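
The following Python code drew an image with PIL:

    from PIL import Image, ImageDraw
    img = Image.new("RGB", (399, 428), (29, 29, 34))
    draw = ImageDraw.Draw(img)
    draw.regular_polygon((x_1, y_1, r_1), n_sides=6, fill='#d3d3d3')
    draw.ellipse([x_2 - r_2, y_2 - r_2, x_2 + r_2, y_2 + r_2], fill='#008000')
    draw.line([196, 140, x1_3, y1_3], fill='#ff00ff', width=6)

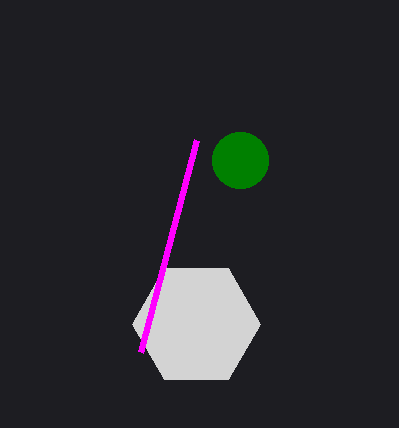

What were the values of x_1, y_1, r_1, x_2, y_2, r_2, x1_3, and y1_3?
x_1 = 196, y_1 = 324, r_1 = 64, x_2 = 240, y_2 = 160, r_2 = 28, x1_3 = 140, y1_3 = 352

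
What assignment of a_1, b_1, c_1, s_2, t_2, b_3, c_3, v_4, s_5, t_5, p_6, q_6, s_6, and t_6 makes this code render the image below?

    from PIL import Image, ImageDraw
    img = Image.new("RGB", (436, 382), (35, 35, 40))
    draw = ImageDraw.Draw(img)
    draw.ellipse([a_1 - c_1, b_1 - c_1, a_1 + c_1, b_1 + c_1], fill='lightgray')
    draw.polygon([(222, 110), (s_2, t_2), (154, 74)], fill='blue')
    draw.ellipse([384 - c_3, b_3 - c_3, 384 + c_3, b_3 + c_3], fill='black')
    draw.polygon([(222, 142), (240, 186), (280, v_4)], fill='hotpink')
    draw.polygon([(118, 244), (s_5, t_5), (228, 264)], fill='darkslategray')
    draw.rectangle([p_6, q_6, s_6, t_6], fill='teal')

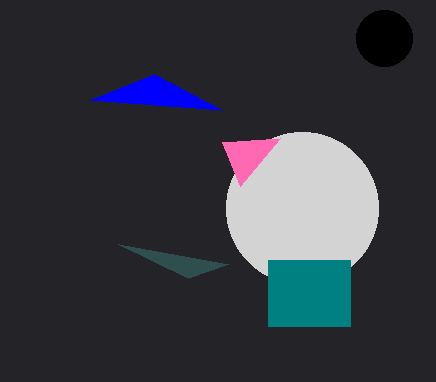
a_1 = 302, b_1 = 208, c_1 = 76, s_2 = 90, t_2 = 100, b_3 = 38, c_3 = 28, v_4 = 138, s_5 = 188, t_5 = 278, p_6 = 268, q_6 = 260, s_6 = 350, t_6 = 326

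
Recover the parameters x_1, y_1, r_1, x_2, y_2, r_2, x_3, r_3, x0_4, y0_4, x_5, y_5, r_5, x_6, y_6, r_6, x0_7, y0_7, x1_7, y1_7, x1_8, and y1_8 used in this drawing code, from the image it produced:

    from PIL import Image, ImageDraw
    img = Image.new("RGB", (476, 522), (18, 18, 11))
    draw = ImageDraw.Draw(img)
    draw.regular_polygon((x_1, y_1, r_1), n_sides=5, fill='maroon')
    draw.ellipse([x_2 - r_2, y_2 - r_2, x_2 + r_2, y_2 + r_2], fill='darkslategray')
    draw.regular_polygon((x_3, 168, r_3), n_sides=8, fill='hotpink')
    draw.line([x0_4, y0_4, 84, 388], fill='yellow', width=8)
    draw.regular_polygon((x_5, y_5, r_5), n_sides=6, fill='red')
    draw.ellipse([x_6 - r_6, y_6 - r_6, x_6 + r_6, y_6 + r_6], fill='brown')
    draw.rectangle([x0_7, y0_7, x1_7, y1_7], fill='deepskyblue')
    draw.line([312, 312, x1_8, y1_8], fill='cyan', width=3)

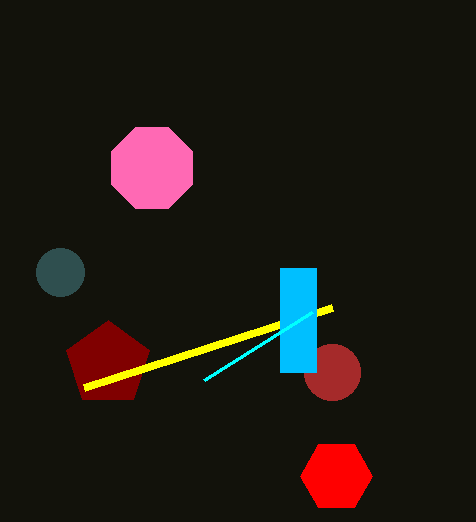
x_1 = 108; y_1 = 364; r_1 = 44; x_2 = 60; y_2 = 272; r_2 = 24; x_3 = 152; r_3 = 44; x0_4 = 332; y0_4 = 308; x_5 = 336; y_5 = 476; r_5 = 36; x_6 = 332; y_6 = 372; r_6 = 28; x0_7 = 280; y0_7 = 268; x1_7 = 316; y1_7 = 372; x1_8 = 204; y1_8 = 380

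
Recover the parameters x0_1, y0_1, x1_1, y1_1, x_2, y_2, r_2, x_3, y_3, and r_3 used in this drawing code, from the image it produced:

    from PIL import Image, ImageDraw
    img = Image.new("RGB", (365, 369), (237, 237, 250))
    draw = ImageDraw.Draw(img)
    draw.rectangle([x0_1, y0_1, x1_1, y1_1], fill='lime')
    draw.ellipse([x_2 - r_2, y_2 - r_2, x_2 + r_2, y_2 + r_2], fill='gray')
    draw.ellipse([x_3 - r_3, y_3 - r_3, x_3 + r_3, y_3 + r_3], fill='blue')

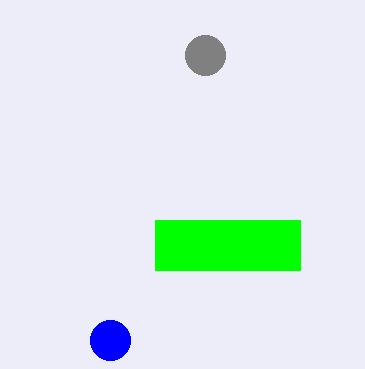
x0_1 = 155, y0_1 = 220, x1_1 = 300, y1_1 = 270, x_2 = 205, y_2 = 55, r_2 = 20, x_3 = 110, y_3 = 340, r_3 = 20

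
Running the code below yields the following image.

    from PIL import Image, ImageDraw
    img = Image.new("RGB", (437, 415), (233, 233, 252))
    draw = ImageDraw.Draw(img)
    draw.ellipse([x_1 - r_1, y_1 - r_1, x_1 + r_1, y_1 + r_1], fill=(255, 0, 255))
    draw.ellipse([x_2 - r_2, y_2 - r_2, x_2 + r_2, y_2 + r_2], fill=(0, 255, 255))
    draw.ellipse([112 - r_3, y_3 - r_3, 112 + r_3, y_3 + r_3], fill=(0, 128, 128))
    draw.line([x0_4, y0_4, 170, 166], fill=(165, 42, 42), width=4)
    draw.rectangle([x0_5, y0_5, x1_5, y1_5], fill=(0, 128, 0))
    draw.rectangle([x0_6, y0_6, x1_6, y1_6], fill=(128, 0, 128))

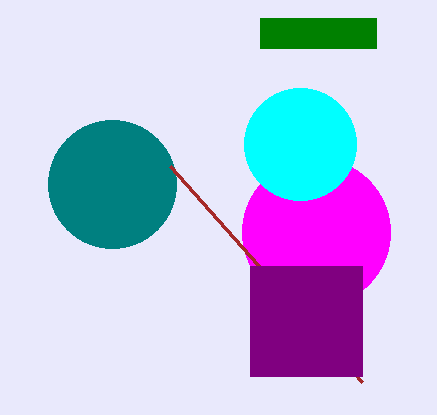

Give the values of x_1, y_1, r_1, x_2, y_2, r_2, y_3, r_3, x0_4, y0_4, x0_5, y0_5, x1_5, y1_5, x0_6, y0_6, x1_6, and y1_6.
x_1 = 316
y_1 = 232
r_1 = 74
x_2 = 300
y_2 = 144
r_2 = 56
y_3 = 184
r_3 = 64
x0_4 = 362
y0_4 = 382
x0_5 = 260
y0_5 = 18
x1_5 = 376
y1_5 = 48
x0_6 = 250
y0_6 = 266
x1_6 = 362
y1_6 = 376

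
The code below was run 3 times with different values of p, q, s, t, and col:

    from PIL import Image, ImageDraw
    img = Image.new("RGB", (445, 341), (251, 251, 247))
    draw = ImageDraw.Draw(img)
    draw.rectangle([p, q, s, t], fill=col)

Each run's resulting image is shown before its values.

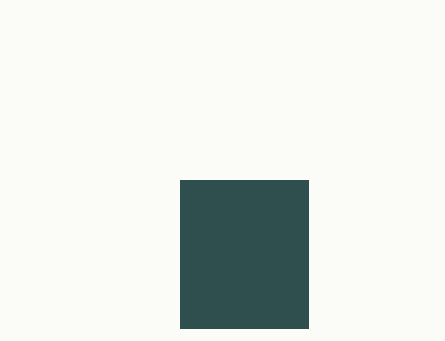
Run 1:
p = 180; q = 180; s = 308; t = 328; col = 'darkslategray'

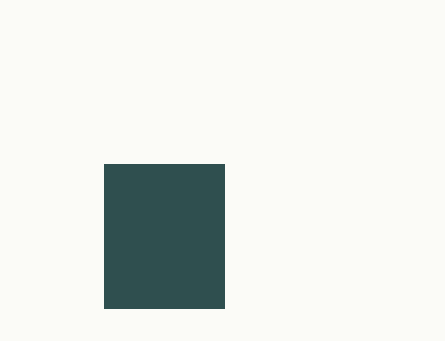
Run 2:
p = 104; q = 164; s = 224; t = 308; col = 'darkslategray'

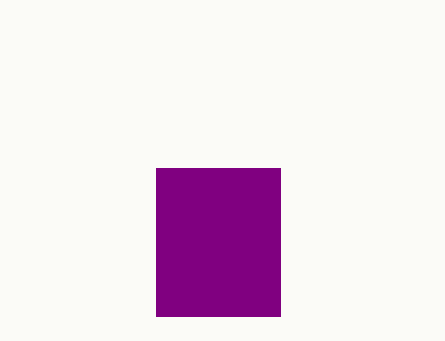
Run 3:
p = 156, q = 168, s = 280, t = 316, col = 'purple'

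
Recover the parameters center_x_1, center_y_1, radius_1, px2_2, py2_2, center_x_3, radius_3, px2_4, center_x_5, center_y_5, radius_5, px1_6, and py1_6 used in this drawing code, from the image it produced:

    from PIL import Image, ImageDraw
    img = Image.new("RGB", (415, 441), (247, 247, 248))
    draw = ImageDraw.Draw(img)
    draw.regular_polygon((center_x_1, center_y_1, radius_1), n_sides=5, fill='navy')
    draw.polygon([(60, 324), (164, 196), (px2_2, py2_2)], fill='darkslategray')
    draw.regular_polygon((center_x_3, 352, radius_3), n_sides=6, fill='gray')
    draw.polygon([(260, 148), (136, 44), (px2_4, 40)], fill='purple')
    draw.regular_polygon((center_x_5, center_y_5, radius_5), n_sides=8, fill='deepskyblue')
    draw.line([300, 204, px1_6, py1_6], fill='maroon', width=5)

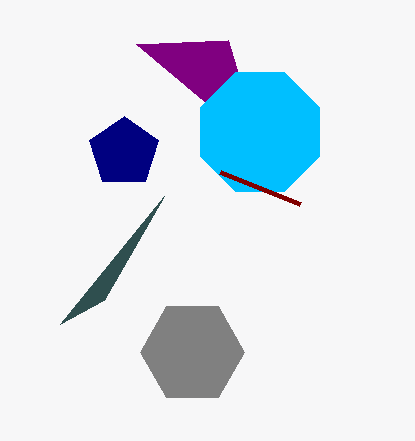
center_x_1 = 124, center_y_1 = 152, radius_1 = 36, px2_2 = 104, py2_2 = 300, center_x_3 = 192, radius_3 = 52, px2_4 = 228, center_x_5 = 260, center_y_5 = 132, radius_5 = 64, px1_6 = 220, py1_6 = 172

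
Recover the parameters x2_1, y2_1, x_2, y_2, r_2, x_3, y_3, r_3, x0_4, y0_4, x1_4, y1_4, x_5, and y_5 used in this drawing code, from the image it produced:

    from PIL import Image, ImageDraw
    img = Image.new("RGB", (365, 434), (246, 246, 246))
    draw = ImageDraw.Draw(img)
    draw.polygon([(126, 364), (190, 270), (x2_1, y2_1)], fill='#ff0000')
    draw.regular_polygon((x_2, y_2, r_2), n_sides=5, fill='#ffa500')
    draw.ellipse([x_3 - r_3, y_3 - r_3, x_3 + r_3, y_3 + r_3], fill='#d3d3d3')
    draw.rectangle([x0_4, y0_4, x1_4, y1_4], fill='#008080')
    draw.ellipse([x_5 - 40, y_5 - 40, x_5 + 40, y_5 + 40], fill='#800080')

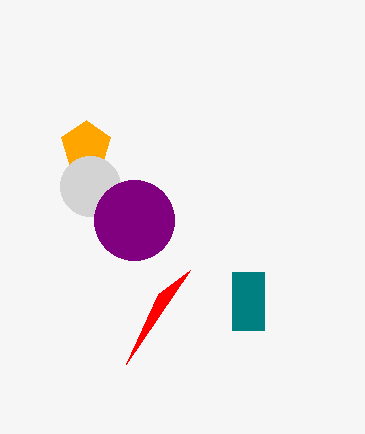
x2_1 = 158
y2_1 = 294
x_2 = 86
y_2 = 146
r_2 = 26
x_3 = 90
y_3 = 186
r_3 = 30
x0_4 = 232
y0_4 = 272
x1_4 = 264
y1_4 = 330
x_5 = 134
y_5 = 220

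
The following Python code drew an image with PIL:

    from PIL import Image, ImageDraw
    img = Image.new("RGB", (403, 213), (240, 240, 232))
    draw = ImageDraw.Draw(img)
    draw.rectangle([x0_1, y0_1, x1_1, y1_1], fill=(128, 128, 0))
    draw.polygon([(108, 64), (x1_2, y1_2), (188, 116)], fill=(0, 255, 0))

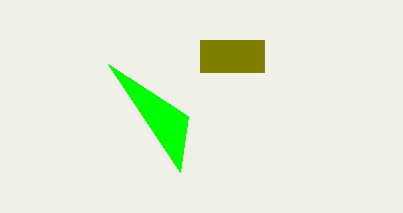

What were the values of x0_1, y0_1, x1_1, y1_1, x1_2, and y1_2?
x0_1 = 200
y0_1 = 40
x1_1 = 264
y1_1 = 72
x1_2 = 180
y1_2 = 172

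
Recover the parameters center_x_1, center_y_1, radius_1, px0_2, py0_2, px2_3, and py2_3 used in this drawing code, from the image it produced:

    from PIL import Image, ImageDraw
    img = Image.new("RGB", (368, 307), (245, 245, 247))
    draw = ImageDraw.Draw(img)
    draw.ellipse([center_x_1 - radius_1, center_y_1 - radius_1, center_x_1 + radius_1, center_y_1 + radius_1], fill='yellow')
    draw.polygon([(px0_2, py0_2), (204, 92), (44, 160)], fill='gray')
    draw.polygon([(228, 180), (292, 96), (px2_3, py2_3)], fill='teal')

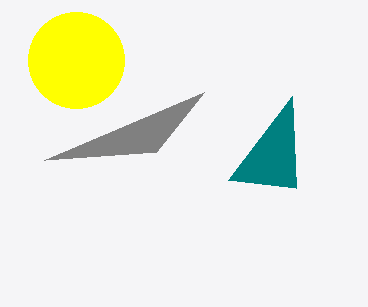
center_x_1 = 76; center_y_1 = 60; radius_1 = 48; px0_2 = 156; py0_2 = 152; px2_3 = 296; py2_3 = 188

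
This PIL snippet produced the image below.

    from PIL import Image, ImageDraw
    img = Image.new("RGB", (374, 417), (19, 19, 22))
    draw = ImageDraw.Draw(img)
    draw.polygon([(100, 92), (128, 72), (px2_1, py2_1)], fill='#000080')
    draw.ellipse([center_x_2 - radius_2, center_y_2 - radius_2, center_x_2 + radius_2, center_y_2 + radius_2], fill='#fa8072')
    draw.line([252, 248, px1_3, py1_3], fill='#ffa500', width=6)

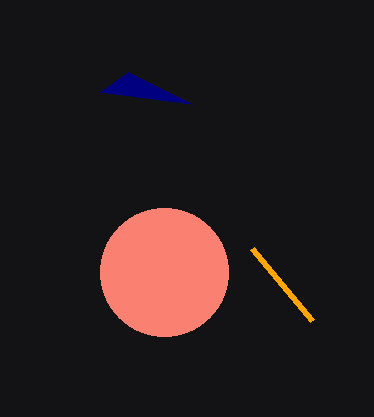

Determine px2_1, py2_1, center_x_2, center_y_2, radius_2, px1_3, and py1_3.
px2_1 = 192, py2_1 = 104, center_x_2 = 164, center_y_2 = 272, radius_2 = 64, px1_3 = 312, py1_3 = 320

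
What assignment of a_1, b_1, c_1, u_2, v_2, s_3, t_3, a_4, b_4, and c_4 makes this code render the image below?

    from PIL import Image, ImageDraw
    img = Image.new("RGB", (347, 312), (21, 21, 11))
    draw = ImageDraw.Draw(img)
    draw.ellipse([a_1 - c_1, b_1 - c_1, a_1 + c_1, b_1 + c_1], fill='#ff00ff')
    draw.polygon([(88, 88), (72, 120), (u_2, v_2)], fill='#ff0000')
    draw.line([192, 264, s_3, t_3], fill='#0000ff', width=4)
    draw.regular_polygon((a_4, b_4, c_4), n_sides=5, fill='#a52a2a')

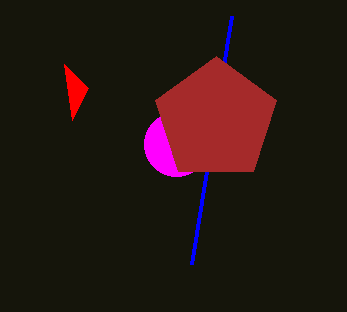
a_1 = 176; b_1 = 144; c_1 = 32; u_2 = 64; v_2 = 64; s_3 = 232; t_3 = 16; a_4 = 216; b_4 = 120; c_4 = 64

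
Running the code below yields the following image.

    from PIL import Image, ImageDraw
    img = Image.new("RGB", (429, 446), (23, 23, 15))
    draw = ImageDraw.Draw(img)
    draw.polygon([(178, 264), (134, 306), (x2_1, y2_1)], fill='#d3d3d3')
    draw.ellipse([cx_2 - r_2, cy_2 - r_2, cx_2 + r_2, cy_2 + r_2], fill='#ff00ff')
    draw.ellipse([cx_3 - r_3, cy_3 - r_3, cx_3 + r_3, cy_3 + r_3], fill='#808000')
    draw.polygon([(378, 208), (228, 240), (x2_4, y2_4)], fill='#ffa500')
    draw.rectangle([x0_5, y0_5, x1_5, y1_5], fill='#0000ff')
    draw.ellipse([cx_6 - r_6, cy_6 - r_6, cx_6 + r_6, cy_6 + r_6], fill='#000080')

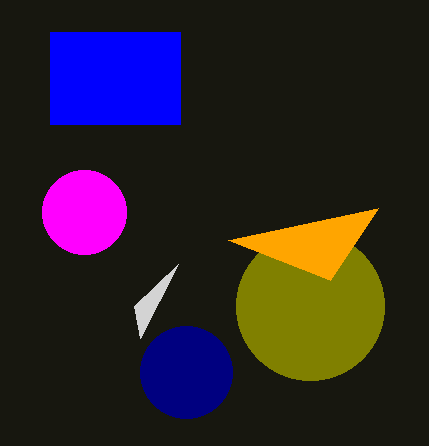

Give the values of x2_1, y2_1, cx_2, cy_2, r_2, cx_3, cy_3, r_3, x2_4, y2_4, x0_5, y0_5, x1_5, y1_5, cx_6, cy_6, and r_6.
x2_1 = 140; y2_1 = 338; cx_2 = 84; cy_2 = 212; r_2 = 42; cx_3 = 310; cy_3 = 306; r_3 = 74; x2_4 = 330; y2_4 = 280; x0_5 = 50; y0_5 = 32; x1_5 = 180; y1_5 = 124; cx_6 = 186; cy_6 = 372; r_6 = 46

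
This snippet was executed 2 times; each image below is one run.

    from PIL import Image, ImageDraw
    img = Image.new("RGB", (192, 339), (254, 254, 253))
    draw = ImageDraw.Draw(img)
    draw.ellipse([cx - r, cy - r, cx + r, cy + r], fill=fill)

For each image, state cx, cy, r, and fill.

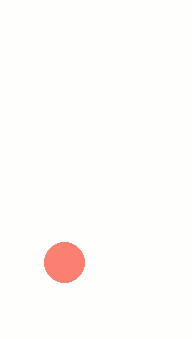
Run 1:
cx = 64
cy = 262
r = 20
fill = 'salmon'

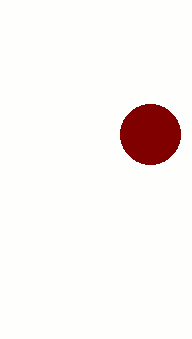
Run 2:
cx = 150, cy = 134, r = 30, fill = 'maroon'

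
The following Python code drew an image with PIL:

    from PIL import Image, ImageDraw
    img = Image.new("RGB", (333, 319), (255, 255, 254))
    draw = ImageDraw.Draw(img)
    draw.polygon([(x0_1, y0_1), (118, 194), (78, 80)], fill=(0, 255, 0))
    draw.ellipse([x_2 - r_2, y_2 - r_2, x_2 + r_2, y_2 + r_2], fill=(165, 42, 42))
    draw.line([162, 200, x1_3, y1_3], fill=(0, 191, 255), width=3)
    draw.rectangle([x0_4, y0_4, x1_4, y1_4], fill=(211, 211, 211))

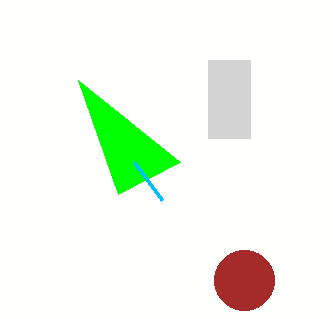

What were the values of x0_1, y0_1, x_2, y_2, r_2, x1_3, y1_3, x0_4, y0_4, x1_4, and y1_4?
x0_1 = 180, y0_1 = 162, x_2 = 244, y_2 = 280, r_2 = 30, x1_3 = 134, y1_3 = 162, x0_4 = 208, y0_4 = 60, x1_4 = 250, y1_4 = 138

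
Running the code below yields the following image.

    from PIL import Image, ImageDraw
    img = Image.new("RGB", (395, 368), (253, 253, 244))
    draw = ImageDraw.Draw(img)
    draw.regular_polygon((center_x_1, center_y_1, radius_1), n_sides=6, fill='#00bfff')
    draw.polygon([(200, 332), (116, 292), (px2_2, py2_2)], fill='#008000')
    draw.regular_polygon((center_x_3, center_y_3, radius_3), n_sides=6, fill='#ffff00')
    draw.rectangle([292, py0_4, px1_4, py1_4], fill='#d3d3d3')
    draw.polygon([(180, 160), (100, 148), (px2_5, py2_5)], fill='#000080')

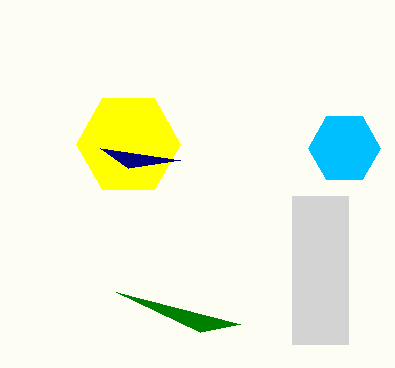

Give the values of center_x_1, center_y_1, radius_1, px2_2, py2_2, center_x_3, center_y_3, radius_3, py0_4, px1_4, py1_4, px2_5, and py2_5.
center_x_1 = 344; center_y_1 = 148; radius_1 = 36; px2_2 = 240; py2_2 = 324; center_x_3 = 128; center_y_3 = 144; radius_3 = 52; py0_4 = 196; px1_4 = 348; py1_4 = 344; px2_5 = 128; py2_5 = 168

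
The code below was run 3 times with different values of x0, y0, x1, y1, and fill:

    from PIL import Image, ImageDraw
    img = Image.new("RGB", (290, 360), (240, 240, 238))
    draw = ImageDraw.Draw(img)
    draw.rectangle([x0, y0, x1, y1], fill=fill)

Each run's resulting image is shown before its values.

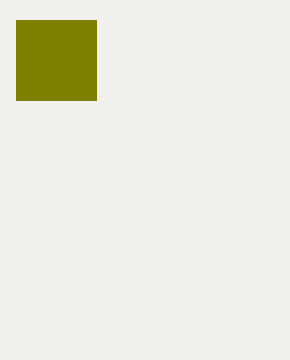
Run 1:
x0 = 16
y0 = 20
x1 = 96
y1 = 100
fill = 'olive'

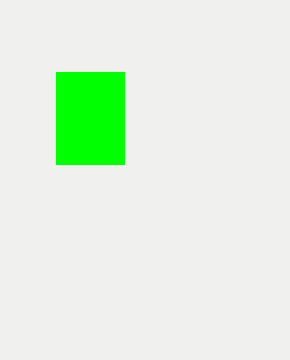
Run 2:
x0 = 56; y0 = 72; x1 = 124; y1 = 164; fill = 'lime'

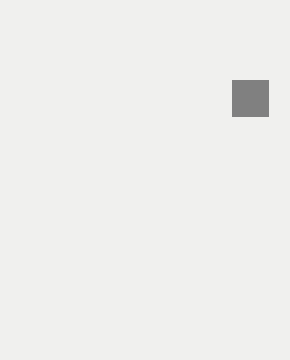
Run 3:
x0 = 232
y0 = 80
x1 = 268
y1 = 116
fill = 'gray'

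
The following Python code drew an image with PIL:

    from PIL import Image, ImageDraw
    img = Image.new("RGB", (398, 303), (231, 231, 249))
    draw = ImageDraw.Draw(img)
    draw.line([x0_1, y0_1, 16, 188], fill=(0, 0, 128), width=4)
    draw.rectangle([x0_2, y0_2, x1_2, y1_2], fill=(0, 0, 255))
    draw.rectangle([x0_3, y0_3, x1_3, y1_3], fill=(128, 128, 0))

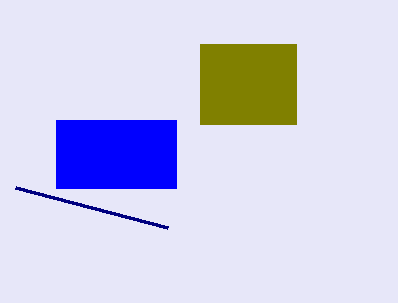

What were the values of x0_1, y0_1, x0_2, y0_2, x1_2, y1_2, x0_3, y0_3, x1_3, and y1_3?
x0_1 = 168, y0_1 = 228, x0_2 = 56, y0_2 = 120, x1_2 = 176, y1_2 = 188, x0_3 = 200, y0_3 = 44, x1_3 = 296, y1_3 = 124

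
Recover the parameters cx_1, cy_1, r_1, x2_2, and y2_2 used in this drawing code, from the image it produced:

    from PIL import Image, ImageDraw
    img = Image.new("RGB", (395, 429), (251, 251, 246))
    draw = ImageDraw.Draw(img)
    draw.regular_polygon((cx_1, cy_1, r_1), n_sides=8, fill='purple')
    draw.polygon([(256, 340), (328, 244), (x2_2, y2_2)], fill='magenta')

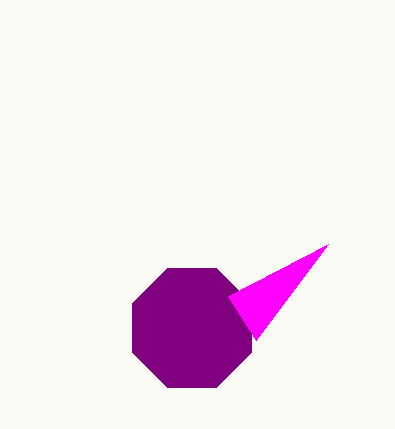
cx_1 = 192, cy_1 = 328, r_1 = 64, x2_2 = 228, y2_2 = 296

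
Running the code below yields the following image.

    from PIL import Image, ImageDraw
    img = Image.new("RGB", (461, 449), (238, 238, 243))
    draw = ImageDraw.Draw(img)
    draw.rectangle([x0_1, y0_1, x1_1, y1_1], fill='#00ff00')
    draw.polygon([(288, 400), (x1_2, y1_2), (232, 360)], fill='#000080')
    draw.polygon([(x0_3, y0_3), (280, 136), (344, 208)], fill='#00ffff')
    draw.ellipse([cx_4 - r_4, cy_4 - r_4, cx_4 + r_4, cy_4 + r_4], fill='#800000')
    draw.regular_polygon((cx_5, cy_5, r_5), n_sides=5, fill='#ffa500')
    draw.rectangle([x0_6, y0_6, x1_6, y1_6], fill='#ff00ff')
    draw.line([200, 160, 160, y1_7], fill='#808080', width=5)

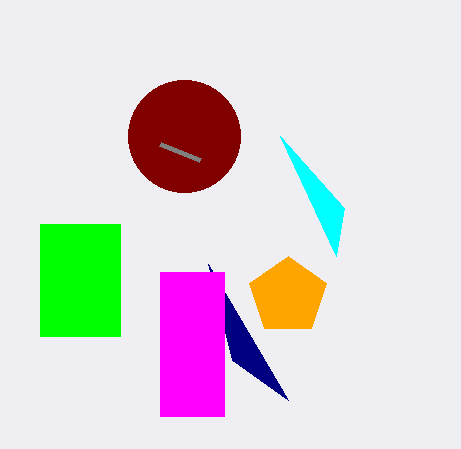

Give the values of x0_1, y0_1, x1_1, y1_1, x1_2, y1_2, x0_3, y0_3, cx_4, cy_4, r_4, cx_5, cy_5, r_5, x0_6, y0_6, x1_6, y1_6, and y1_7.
x0_1 = 40, y0_1 = 224, x1_1 = 120, y1_1 = 336, x1_2 = 208, y1_2 = 264, x0_3 = 336, y0_3 = 256, cx_4 = 184, cy_4 = 136, r_4 = 56, cx_5 = 288, cy_5 = 296, r_5 = 40, x0_6 = 160, y0_6 = 272, x1_6 = 224, y1_6 = 416, y1_7 = 144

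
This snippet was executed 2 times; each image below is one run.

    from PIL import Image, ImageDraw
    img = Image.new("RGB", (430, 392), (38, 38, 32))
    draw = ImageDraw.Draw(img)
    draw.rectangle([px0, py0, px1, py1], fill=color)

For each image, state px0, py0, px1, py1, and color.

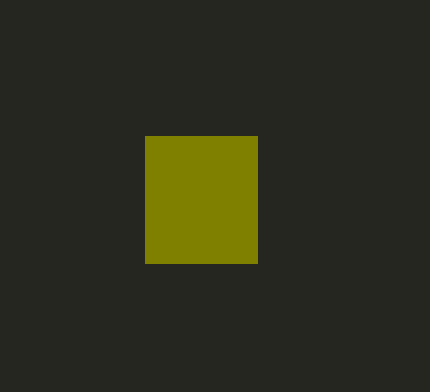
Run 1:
px0 = 145
py0 = 136
px1 = 257
py1 = 263
color = 'olive'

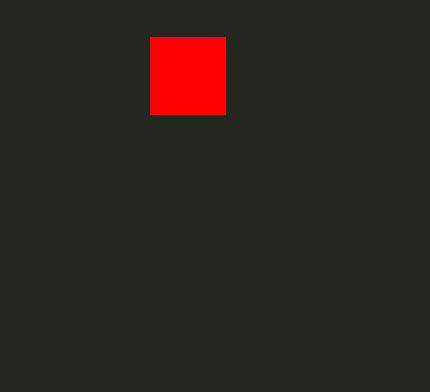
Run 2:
px0 = 150, py0 = 37, px1 = 225, py1 = 114, color = 'red'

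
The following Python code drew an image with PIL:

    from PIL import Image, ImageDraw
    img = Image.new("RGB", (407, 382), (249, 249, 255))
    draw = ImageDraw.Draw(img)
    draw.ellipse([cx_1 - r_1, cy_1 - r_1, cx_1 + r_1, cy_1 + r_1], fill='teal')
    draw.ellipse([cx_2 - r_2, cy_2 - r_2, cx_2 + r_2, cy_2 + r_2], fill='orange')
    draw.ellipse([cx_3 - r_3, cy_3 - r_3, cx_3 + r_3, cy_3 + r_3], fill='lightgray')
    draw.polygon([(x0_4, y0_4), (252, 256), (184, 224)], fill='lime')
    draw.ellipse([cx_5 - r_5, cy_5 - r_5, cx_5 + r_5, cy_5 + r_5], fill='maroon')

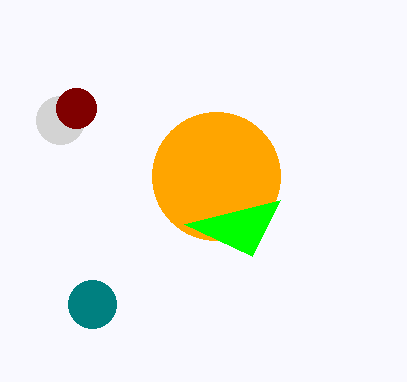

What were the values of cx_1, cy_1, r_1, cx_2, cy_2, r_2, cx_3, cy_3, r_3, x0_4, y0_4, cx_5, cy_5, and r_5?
cx_1 = 92; cy_1 = 304; r_1 = 24; cx_2 = 216; cy_2 = 176; r_2 = 64; cx_3 = 60; cy_3 = 120; r_3 = 24; x0_4 = 280; y0_4 = 200; cx_5 = 76; cy_5 = 108; r_5 = 20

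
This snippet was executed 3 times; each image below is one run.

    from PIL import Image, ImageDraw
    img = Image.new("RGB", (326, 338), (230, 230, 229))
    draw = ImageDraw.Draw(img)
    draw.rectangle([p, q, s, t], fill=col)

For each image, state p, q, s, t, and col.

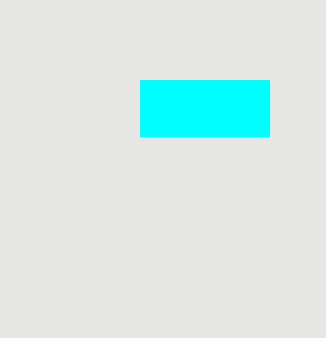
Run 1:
p = 140; q = 80; s = 269; t = 136; col = 'cyan'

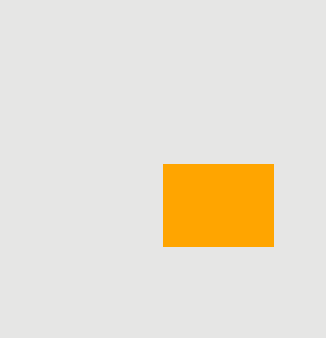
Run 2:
p = 163
q = 164
s = 273
t = 246
col = 'orange'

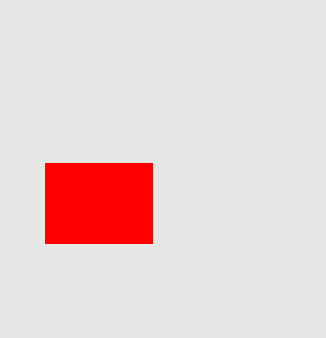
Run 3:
p = 45; q = 163; s = 152; t = 243; col = 'red'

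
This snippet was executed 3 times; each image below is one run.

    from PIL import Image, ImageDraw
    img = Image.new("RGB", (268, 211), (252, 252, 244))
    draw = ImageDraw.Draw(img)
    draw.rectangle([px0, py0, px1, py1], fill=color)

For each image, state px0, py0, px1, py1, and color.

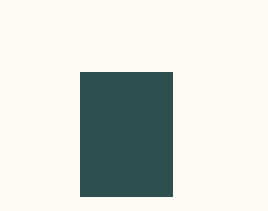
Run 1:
px0 = 80; py0 = 72; px1 = 172; py1 = 196; color = 'darkslategray'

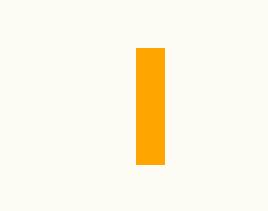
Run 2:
px0 = 136
py0 = 48
px1 = 164
py1 = 164
color = 'orange'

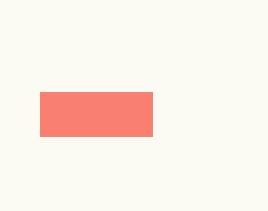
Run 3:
px0 = 40
py0 = 92
px1 = 152
py1 = 136
color = 'salmon'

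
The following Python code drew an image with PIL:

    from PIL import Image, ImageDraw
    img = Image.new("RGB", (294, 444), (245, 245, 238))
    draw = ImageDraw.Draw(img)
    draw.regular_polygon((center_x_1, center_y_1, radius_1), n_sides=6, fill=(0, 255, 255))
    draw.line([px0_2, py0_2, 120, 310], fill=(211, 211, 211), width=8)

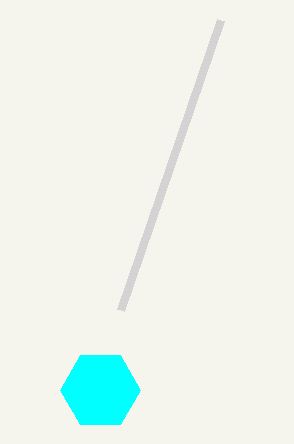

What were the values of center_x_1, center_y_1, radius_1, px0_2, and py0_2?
center_x_1 = 100; center_y_1 = 390; radius_1 = 40; px0_2 = 220; py0_2 = 20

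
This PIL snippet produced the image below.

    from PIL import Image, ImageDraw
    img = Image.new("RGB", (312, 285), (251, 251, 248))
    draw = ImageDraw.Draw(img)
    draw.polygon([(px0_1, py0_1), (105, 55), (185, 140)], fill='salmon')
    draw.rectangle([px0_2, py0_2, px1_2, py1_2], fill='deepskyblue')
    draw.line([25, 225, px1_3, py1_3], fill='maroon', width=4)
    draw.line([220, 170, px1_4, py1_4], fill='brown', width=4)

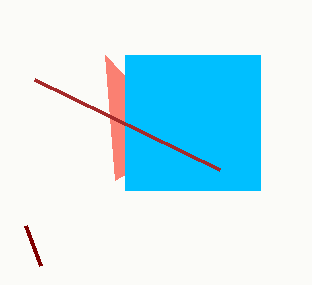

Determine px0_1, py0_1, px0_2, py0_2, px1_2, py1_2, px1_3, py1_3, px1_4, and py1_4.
px0_1 = 115; py0_1 = 180; px0_2 = 125; py0_2 = 55; px1_2 = 260; py1_2 = 190; px1_3 = 40; py1_3 = 265; px1_4 = 35; py1_4 = 80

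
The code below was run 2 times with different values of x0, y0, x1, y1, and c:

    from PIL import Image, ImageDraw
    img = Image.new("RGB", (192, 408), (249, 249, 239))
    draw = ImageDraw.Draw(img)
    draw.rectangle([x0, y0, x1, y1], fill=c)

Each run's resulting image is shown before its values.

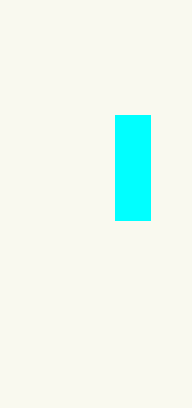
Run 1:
x0 = 115; y0 = 115; x1 = 150; y1 = 220; c = 'cyan'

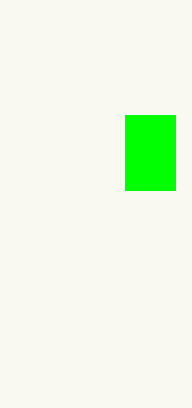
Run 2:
x0 = 125
y0 = 115
x1 = 175
y1 = 190
c = 'lime'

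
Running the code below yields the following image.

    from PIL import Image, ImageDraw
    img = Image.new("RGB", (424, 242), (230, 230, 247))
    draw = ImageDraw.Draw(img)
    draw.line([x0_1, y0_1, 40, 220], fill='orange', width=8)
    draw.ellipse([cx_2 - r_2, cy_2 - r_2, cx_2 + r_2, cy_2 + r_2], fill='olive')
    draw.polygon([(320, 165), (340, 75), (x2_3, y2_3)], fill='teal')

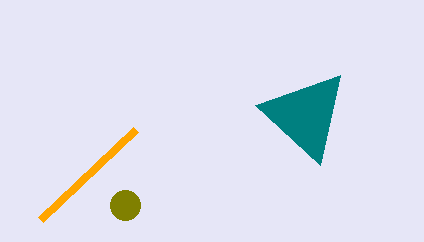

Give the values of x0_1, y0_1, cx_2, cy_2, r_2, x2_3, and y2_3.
x0_1 = 135; y0_1 = 130; cx_2 = 125; cy_2 = 205; r_2 = 15; x2_3 = 255; y2_3 = 105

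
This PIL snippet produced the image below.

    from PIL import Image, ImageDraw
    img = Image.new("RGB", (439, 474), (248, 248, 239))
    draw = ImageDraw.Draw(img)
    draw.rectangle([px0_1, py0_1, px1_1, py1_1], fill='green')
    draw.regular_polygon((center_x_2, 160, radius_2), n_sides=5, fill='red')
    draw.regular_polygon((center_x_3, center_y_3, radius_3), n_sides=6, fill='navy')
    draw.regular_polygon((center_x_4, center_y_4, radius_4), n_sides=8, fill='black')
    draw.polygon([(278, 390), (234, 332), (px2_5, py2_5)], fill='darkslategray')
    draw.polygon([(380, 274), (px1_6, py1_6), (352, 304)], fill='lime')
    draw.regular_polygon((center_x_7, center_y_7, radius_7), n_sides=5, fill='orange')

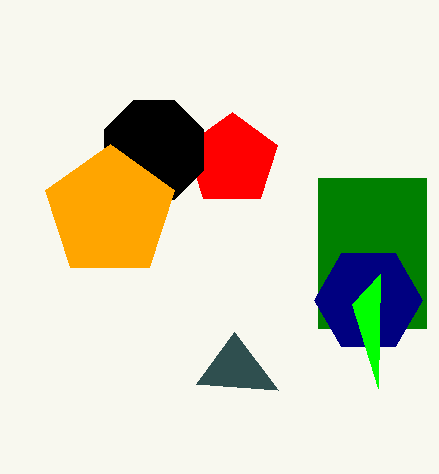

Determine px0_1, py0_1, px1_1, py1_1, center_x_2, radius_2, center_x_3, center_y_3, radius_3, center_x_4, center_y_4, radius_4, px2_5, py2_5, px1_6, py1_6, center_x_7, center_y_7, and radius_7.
px0_1 = 318; py0_1 = 178; px1_1 = 426; py1_1 = 328; center_x_2 = 232; radius_2 = 48; center_x_3 = 368; center_y_3 = 300; radius_3 = 54; center_x_4 = 154; center_y_4 = 150; radius_4 = 54; px2_5 = 196; py2_5 = 384; px1_6 = 378; py1_6 = 388; center_x_7 = 110; center_y_7 = 212; radius_7 = 68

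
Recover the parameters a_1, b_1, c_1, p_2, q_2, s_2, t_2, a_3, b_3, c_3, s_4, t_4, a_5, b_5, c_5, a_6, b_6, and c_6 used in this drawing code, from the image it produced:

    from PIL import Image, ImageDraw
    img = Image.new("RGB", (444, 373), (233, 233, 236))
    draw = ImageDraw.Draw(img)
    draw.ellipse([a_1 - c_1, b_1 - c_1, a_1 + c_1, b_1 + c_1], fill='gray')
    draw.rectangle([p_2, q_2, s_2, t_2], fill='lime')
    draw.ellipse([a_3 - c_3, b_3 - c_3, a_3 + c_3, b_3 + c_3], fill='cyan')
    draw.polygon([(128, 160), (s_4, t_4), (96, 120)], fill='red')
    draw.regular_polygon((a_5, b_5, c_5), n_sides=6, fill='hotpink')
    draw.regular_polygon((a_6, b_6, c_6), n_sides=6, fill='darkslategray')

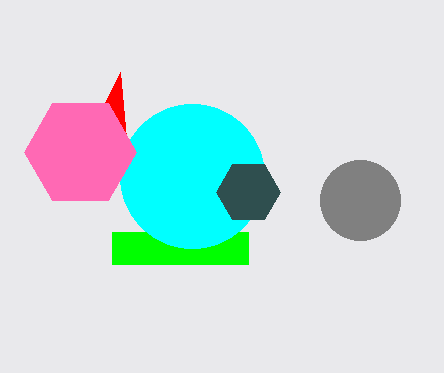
a_1 = 360, b_1 = 200, c_1 = 40, p_2 = 112, q_2 = 232, s_2 = 248, t_2 = 264, a_3 = 192, b_3 = 176, c_3 = 72, s_4 = 120, t_4 = 72, a_5 = 80, b_5 = 152, c_5 = 56, a_6 = 248, b_6 = 192, c_6 = 32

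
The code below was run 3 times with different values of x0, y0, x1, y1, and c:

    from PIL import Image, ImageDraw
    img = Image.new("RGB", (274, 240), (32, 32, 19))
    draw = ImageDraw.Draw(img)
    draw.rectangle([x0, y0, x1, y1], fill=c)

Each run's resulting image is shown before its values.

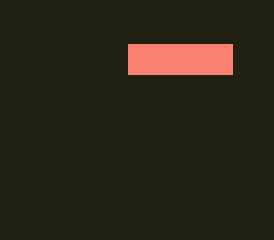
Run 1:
x0 = 128; y0 = 44; x1 = 232; y1 = 74; c = 'salmon'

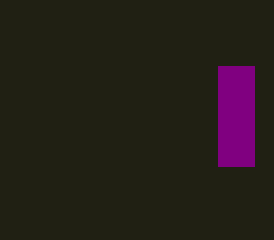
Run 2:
x0 = 218
y0 = 66
x1 = 254
y1 = 166
c = 'purple'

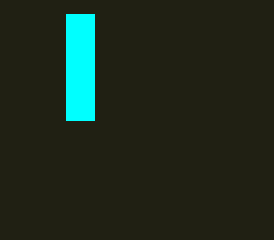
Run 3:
x0 = 66, y0 = 14, x1 = 94, y1 = 120, c = 'cyan'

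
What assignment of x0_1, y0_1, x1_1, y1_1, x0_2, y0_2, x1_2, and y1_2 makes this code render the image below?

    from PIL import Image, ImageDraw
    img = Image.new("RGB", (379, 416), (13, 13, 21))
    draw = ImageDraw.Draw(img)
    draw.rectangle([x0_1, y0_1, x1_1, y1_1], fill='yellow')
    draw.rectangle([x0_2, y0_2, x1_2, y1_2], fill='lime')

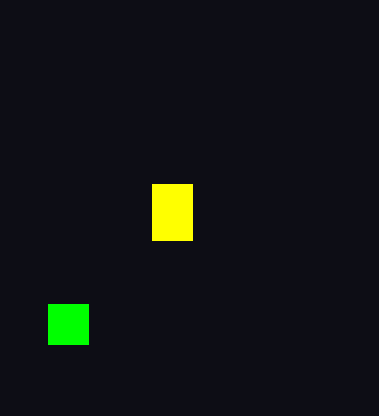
x0_1 = 152
y0_1 = 184
x1_1 = 192
y1_1 = 240
x0_2 = 48
y0_2 = 304
x1_2 = 88
y1_2 = 344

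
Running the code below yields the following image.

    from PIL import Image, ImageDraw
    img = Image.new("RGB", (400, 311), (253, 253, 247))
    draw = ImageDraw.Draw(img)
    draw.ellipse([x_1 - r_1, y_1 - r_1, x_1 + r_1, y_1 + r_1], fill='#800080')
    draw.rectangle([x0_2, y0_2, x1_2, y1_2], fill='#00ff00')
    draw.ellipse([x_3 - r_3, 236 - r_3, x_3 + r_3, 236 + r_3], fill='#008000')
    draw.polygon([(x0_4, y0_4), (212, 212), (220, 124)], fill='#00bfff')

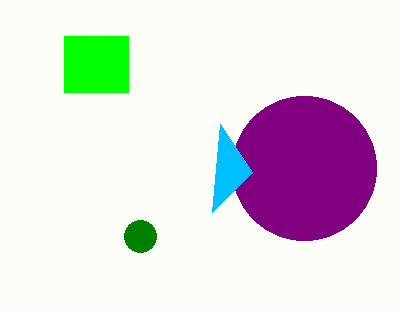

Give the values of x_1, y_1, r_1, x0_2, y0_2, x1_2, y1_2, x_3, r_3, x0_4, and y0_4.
x_1 = 304
y_1 = 168
r_1 = 72
x0_2 = 64
y0_2 = 36
x1_2 = 128
y1_2 = 92
x_3 = 140
r_3 = 16
x0_4 = 252
y0_4 = 172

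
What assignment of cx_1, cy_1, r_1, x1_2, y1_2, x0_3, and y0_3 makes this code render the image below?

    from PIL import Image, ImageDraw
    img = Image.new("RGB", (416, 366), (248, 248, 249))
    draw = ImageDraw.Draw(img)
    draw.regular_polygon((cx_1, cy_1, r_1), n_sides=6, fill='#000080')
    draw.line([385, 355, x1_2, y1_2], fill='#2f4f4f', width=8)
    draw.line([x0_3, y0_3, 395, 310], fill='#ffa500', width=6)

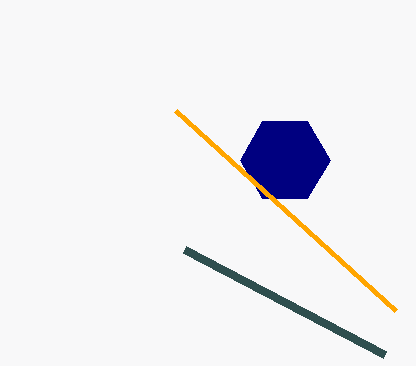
cx_1 = 285
cy_1 = 160
r_1 = 45
x1_2 = 185
y1_2 = 250
x0_3 = 175
y0_3 = 110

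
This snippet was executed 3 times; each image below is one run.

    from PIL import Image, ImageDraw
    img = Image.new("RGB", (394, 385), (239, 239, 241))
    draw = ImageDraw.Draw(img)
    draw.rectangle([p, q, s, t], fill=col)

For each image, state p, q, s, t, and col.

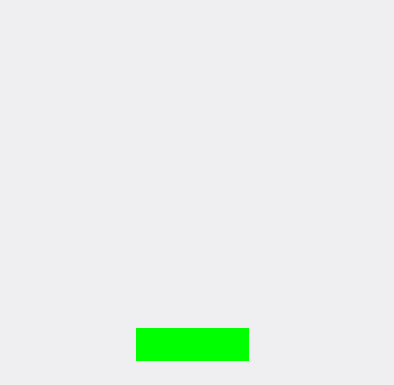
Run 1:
p = 136; q = 328; s = 248; t = 360; col = 'lime'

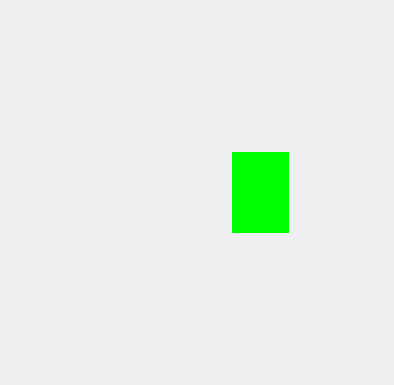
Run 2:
p = 232, q = 152, s = 288, t = 232, col = 'lime'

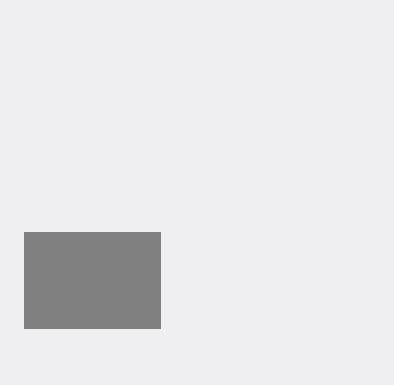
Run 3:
p = 24; q = 232; s = 160; t = 328; col = 'gray'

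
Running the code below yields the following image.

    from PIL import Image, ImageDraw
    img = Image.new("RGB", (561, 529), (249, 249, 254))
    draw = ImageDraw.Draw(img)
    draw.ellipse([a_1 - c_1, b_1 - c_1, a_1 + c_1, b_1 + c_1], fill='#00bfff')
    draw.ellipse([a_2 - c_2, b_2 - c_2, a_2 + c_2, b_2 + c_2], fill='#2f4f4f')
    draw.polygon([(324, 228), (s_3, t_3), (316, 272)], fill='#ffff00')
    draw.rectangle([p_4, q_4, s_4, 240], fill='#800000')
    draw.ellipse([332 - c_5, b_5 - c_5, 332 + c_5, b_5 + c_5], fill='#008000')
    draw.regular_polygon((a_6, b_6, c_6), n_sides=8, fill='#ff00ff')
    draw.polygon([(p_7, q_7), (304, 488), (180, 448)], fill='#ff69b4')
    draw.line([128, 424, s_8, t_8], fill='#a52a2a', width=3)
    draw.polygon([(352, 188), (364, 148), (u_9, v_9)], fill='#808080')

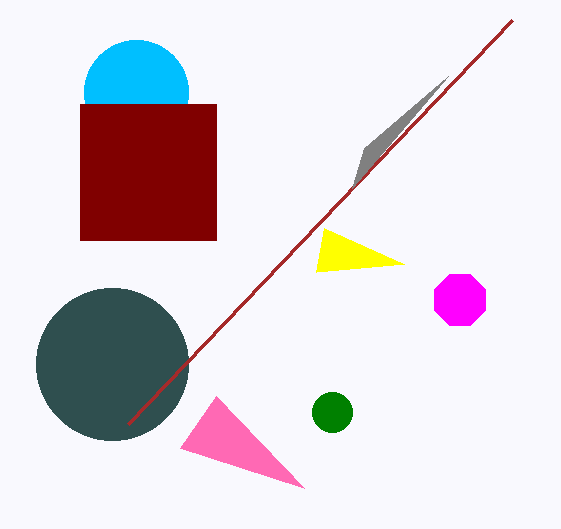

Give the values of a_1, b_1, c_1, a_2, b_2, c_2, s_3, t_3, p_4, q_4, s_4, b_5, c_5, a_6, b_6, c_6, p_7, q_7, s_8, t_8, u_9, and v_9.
a_1 = 136; b_1 = 92; c_1 = 52; a_2 = 112; b_2 = 364; c_2 = 76; s_3 = 404; t_3 = 264; p_4 = 80; q_4 = 104; s_4 = 216; b_5 = 412; c_5 = 20; a_6 = 460; b_6 = 300; c_6 = 28; p_7 = 216; q_7 = 396; s_8 = 512; t_8 = 20; u_9 = 448; v_9 = 76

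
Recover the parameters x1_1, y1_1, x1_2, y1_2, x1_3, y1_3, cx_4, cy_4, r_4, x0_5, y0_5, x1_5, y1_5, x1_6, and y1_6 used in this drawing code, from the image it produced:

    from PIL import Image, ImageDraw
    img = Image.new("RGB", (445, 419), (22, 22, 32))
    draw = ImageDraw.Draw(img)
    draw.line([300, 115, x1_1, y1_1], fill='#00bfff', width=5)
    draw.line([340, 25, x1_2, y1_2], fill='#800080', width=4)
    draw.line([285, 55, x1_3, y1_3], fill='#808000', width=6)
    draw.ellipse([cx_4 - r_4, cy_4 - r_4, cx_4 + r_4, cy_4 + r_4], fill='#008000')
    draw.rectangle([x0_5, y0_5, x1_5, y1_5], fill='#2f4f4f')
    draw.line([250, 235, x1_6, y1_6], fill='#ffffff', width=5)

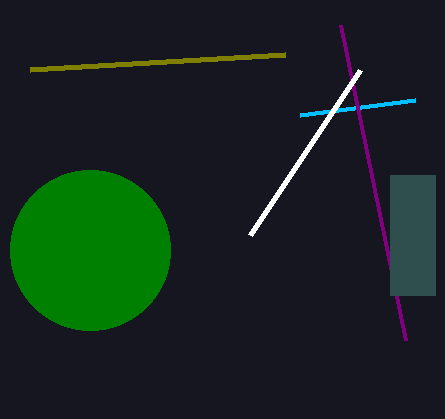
x1_1 = 415; y1_1 = 100; x1_2 = 405; y1_2 = 340; x1_3 = 30; y1_3 = 70; cx_4 = 90; cy_4 = 250; r_4 = 80; x0_5 = 390; y0_5 = 175; x1_5 = 435; y1_5 = 295; x1_6 = 360; y1_6 = 70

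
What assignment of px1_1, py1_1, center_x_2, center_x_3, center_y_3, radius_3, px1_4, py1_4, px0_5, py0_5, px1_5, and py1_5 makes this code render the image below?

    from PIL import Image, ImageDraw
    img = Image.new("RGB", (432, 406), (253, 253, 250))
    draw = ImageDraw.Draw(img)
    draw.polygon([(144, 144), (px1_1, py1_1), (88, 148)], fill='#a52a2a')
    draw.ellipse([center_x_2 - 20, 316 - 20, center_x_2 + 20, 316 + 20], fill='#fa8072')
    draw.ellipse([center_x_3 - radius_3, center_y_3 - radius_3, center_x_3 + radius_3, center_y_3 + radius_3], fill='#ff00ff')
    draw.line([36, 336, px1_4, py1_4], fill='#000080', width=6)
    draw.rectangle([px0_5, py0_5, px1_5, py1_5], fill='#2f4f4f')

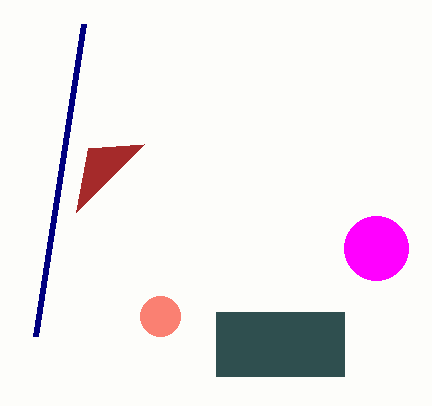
px1_1 = 76; py1_1 = 212; center_x_2 = 160; center_x_3 = 376; center_y_3 = 248; radius_3 = 32; px1_4 = 84; py1_4 = 24; px0_5 = 216; py0_5 = 312; px1_5 = 344; py1_5 = 376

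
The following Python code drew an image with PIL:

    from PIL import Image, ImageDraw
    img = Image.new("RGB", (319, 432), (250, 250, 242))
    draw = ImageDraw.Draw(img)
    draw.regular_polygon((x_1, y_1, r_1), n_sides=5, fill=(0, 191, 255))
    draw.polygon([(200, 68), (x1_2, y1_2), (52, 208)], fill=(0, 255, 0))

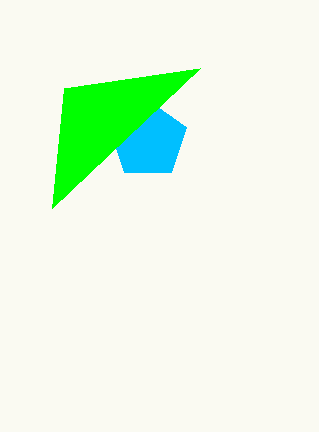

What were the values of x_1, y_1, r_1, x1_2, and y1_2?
x_1 = 148
y_1 = 140
r_1 = 40
x1_2 = 64
y1_2 = 88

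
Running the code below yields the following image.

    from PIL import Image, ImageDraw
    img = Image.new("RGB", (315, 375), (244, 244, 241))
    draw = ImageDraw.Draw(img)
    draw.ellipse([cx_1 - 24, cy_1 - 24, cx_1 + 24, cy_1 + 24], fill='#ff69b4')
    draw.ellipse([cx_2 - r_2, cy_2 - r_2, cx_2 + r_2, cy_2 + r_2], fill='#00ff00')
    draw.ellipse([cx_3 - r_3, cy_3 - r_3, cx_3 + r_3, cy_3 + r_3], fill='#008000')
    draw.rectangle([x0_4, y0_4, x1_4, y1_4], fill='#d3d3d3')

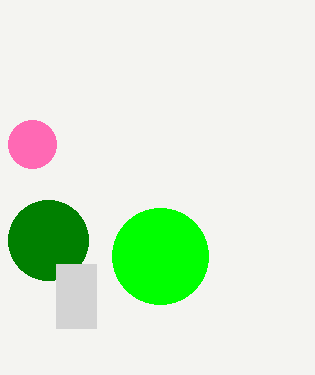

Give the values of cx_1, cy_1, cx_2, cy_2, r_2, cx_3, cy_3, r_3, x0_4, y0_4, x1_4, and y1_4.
cx_1 = 32
cy_1 = 144
cx_2 = 160
cy_2 = 256
r_2 = 48
cx_3 = 48
cy_3 = 240
r_3 = 40
x0_4 = 56
y0_4 = 264
x1_4 = 96
y1_4 = 328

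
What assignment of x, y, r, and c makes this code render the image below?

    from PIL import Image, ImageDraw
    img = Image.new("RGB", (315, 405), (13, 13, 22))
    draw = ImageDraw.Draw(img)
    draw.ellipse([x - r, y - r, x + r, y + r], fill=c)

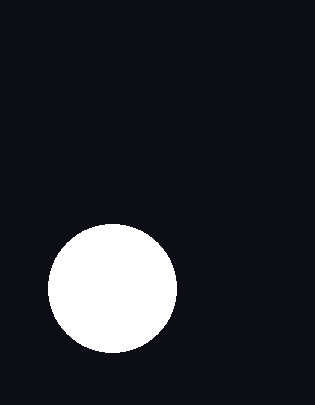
x = 112, y = 288, r = 64, c = 'white'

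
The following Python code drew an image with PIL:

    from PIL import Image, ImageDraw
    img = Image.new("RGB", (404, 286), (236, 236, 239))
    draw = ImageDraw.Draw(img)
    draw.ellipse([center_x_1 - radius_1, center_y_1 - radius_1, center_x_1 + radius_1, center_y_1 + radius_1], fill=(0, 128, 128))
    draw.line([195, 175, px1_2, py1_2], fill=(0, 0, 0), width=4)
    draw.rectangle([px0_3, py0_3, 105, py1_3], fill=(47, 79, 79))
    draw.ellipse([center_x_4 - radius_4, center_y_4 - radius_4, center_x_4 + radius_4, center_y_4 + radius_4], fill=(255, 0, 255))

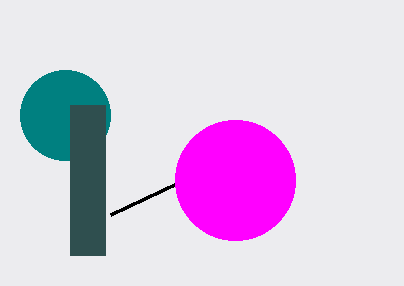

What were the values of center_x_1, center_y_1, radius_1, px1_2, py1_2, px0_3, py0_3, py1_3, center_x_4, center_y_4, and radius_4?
center_x_1 = 65, center_y_1 = 115, radius_1 = 45, px1_2 = 110, py1_2 = 215, px0_3 = 70, py0_3 = 105, py1_3 = 255, center_x_4 = 235, center_y_4 = 180, radius_4 = 60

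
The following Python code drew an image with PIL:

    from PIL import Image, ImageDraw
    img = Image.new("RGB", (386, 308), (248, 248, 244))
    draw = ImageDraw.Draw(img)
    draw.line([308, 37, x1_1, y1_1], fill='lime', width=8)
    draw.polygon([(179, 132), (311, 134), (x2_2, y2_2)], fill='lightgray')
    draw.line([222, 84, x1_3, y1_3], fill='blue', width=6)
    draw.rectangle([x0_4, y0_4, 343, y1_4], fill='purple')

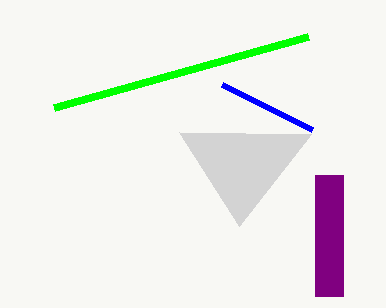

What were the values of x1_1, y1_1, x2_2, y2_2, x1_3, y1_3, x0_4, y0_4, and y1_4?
x1_1 = 54; y1_1 = 108; x2_2 = 239; y2_2 = 226; x1_3 = 312; y1_3 = 129; x0_4 = 315; y0_4 = 175; y1_4 = 296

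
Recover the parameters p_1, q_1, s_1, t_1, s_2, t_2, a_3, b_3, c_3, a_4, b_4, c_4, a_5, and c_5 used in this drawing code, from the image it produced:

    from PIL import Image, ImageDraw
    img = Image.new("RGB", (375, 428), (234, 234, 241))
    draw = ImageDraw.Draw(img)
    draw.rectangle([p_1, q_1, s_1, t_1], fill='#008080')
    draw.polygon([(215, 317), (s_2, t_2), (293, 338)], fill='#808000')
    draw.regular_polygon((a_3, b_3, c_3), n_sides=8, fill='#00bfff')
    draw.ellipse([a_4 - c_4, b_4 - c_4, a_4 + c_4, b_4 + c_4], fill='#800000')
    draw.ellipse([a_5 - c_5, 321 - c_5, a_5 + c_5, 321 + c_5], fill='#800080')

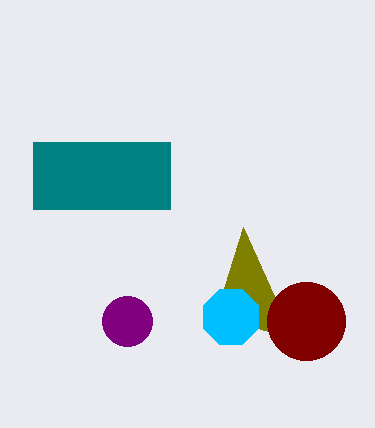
p_1 = 33; q_1 = 142; s_1 = 170; t_1 = 209; s_2 = 243; t_2 = 227; a_3 = 231; b_3 = 317; c_3 = 30; a_4 = 306; b_4 = 321; c_4 = 39; a_5 = 127; c_5 = 25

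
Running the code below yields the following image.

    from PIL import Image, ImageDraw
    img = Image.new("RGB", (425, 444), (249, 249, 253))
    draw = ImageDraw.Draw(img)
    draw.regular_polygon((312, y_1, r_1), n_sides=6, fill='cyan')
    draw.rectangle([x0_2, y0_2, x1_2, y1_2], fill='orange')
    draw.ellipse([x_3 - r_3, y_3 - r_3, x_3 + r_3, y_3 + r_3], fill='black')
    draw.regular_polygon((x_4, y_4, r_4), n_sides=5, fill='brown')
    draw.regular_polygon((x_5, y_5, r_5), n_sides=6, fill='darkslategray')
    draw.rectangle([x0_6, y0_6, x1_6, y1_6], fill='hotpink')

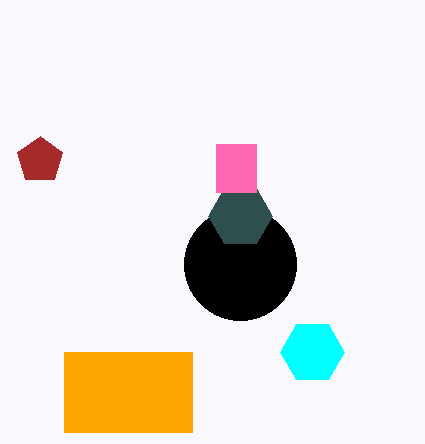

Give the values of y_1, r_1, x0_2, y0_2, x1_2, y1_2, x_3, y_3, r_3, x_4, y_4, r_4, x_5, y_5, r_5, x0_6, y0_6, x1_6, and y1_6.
y_1 = 352; r_1 = 32; x0_2 = 64; y0_2 = 352; x1_2 = 192; y1_2 = 432; x_3 = 240; y_3 = 264; r_3 = 56; x_4 = 40; y_4 = 160; r_4 = 24; x_5 = 240; y_5 = 216; r_5 = 32; x0_6 = 216; y0_6 = 144; x1_6 = 256; y1_6 = 192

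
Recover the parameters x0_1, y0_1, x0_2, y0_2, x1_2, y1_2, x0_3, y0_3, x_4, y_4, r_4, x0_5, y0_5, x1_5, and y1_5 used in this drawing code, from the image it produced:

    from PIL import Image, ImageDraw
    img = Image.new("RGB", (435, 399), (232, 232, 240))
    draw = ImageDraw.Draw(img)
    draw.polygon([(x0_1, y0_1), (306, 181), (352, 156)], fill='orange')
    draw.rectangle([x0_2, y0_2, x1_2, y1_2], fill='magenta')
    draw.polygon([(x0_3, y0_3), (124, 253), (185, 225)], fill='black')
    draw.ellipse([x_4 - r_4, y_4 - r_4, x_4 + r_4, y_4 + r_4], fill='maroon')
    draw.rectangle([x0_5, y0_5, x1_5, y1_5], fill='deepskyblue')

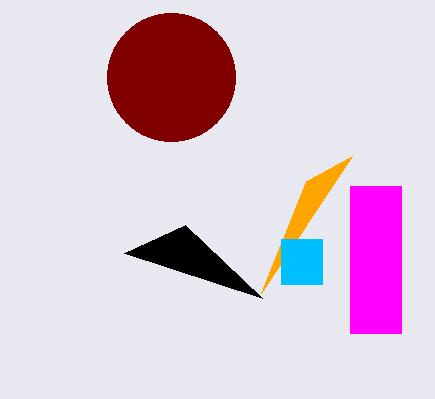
x0_1 = 261, y0_1 = 293, x0_2 = 350, y0_2 = 186, x1_2 = 401, y1_2 = 333, x0_3 = 262, y0_3 = 298, x_4 = 171, y_4 = 77, r_4 = 64, x0_5 = 281, y0_5 = 239, x1_5 = 322, y1_5 = 284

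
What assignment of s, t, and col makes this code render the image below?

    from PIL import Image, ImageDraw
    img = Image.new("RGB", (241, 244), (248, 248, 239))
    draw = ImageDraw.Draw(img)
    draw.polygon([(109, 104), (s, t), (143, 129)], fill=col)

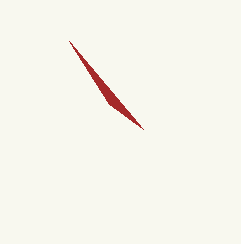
s = 69, t = 41, col = 'brown'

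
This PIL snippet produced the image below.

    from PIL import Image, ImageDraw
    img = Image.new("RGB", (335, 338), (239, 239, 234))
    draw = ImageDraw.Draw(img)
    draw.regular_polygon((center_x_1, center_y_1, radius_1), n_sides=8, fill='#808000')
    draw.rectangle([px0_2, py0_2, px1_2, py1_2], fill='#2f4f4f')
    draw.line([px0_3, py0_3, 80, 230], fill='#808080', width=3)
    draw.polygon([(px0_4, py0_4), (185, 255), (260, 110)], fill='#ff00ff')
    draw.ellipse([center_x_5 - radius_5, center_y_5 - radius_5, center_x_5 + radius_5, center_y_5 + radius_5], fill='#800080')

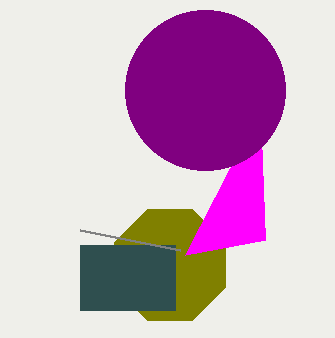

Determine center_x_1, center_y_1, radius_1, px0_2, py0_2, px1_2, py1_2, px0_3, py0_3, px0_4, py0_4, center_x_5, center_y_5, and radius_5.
center_x_1 = 170, center_y_1 = 265, radius_1 = 60, px0_2 = 80, py0_2 = 245, px1_2 = 175, py1_2 = 310, px0_3 = 180, py0_3 = 250, px0_4 = 265, py0_4 = 240, center_x_5 = 205, center_y_5 = 90, radius_5 = 80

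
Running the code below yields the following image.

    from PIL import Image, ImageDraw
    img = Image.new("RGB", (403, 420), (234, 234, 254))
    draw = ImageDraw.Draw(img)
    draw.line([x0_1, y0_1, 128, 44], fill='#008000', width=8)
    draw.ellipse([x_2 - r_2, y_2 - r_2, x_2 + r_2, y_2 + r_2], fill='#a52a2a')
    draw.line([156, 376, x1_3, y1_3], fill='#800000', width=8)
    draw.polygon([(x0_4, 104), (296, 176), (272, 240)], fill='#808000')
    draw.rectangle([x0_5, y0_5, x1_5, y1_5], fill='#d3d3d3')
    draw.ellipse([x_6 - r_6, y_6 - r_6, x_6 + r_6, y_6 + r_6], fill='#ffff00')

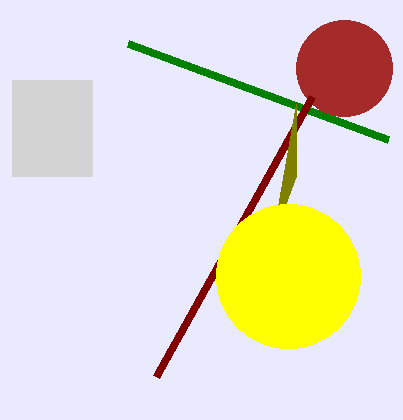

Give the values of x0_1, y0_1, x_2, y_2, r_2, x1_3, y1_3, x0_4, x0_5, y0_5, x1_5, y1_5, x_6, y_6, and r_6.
x0_1 = 388, y0_1 = 140, x_2 = 344, y_2 = 68, r_2 = 48, x1_3 = 312, y1_3 = 96, x0_4 = 296, x0_5 = 12, y0_5 = 80, x1_5 = 92, y1_5 = 176, x_6 = 288, y_6 = 276, r_6 = 72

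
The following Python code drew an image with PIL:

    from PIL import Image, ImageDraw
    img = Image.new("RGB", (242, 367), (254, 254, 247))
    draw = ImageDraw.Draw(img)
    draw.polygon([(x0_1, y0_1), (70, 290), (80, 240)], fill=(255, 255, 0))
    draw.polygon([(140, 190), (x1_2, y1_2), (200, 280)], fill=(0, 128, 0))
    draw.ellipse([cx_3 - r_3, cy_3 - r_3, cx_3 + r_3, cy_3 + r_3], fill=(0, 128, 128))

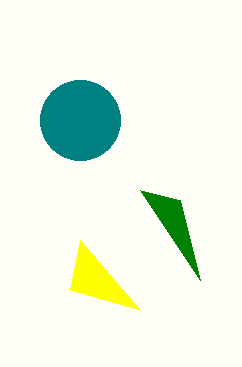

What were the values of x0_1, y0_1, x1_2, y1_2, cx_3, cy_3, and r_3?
x0_1 = 140, y0_1 = 310, x1_2 = 180, y1_2 = 200, cx_3 = 80, cy_3 = 120, r_3 = 40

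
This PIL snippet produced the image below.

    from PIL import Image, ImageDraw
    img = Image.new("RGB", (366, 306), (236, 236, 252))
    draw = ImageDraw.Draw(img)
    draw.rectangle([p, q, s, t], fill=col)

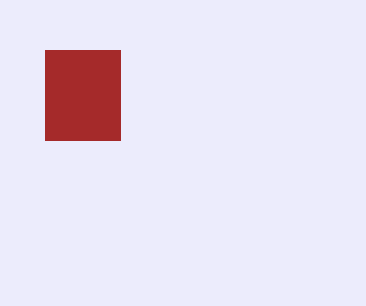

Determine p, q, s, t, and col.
p = 45; q = 50; s = 120; t = 140; col = 'brown'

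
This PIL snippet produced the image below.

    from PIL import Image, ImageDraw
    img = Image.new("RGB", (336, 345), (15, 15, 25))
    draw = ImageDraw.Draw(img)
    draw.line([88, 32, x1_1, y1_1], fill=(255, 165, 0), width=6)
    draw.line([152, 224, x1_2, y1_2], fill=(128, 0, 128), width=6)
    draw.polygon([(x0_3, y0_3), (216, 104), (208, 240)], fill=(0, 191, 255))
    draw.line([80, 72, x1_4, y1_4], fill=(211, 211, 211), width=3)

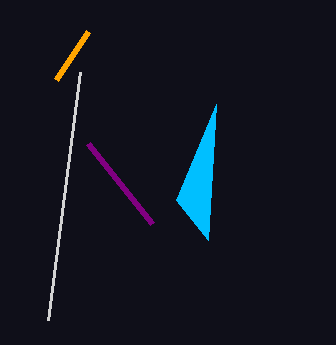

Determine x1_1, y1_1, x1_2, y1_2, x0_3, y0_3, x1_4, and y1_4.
x1_1 = 56; y1_1 = 80; x1_2 = 88; y1_2 = 144; x0_3 = 176; y0_3 = 200; x1_4 = 48; y1_4 = 320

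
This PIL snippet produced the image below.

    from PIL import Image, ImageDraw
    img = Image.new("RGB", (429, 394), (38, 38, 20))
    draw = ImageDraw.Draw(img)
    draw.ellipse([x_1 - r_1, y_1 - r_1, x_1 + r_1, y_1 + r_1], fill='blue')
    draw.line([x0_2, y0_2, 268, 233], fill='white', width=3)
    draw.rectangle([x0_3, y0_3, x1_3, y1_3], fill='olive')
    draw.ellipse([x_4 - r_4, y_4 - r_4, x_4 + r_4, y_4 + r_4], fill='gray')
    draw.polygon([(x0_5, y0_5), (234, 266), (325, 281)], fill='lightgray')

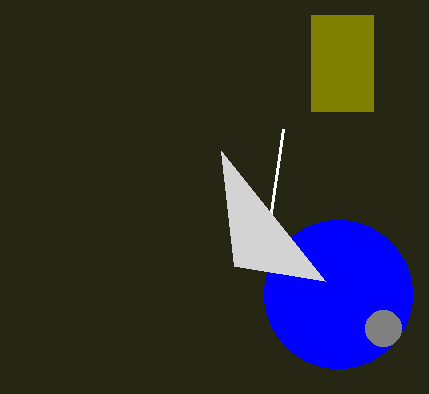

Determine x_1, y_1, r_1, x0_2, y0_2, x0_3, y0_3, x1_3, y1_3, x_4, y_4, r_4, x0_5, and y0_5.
x_1 = 338
y_1 = 294
r_1 = 74
x0_2 = 283
y0_2 = 129
x0_3 = 311
y0_3 = 15
x1_3 = 373
y1_3 = 111
x_4 = 383
y_4 = 328
r_4 = 18
x0_5 = 221
y0_5 = 151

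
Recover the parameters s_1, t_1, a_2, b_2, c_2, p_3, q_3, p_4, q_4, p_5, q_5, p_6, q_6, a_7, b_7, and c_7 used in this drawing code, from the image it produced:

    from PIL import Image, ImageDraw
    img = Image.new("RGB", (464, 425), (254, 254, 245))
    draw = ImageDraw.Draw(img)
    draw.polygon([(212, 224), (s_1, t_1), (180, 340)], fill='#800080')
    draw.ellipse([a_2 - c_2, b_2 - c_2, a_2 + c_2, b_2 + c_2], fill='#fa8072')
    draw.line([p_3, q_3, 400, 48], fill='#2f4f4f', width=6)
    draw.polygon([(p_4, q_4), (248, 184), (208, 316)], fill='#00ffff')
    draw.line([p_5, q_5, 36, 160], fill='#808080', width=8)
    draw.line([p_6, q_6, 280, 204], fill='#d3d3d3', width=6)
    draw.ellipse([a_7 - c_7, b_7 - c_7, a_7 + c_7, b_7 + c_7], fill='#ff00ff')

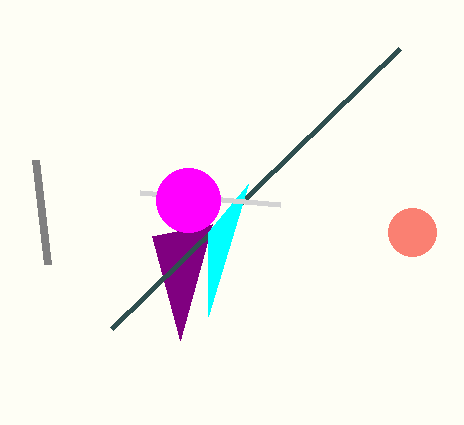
s_1 = 152
t_1 = 236
a_2 = 412
b_2 = 232
c_2 = 24
p_3 = 112
q_3 = 328
p_4 = 208
q_4 = 232
p_5 = 48
q_5 = 264
p_6 = 140
q_6 = 192
a_7 = 188
b_7 = 200
c_7 = 32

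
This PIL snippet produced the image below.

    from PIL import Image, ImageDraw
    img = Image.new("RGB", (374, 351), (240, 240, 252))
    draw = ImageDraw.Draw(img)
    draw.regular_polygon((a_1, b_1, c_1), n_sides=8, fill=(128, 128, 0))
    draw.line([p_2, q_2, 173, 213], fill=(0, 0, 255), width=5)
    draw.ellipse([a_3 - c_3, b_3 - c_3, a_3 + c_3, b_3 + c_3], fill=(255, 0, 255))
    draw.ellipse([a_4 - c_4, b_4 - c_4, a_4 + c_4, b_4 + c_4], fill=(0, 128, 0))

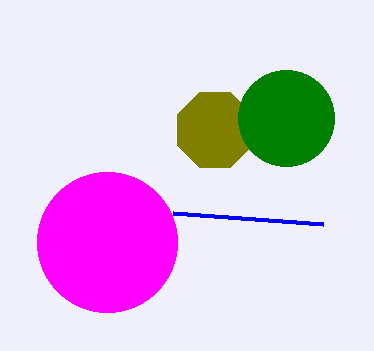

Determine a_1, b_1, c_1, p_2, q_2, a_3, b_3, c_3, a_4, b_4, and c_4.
a_1 = 215; b_1 = 130; c_1 = 41; p_2 = 323; q_2 = 224; a_3 = 107; b_3 = 242; c_3 = 70; a_4 = 286; b_4 = 118; c_4 = 48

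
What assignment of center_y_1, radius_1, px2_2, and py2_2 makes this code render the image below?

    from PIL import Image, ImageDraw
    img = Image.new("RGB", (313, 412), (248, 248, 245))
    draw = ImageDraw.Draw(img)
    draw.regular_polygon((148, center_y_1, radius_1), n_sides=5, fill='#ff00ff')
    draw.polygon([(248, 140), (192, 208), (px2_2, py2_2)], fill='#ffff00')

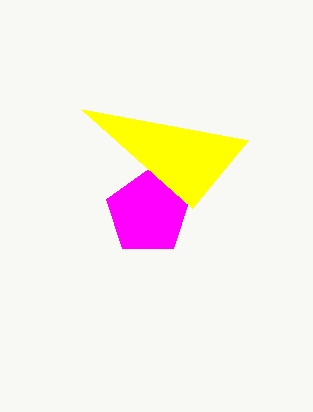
center_y_1 = 213, radius_1 = 44, px2_2 = 81, py2_2 = 109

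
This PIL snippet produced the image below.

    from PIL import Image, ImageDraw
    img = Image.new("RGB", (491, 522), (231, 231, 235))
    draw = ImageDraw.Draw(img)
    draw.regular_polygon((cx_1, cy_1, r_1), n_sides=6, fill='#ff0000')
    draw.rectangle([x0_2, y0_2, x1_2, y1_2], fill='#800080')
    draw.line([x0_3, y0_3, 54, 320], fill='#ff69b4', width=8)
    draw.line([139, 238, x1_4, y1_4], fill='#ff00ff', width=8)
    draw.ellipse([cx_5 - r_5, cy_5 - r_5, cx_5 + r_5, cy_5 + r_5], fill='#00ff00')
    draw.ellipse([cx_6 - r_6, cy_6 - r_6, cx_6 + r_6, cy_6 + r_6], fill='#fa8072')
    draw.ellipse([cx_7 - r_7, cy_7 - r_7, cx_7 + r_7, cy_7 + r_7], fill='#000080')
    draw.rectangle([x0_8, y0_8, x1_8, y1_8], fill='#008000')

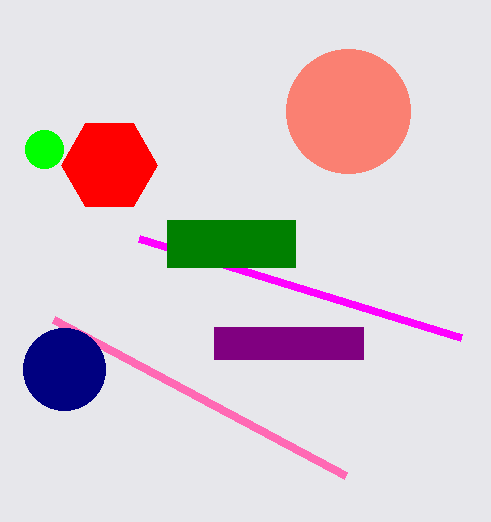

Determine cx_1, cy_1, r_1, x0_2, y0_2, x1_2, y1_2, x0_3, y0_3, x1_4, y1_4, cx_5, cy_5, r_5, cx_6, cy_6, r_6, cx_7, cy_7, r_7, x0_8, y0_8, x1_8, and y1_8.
cx_1 = 109; cy_1 = 165; r_1 = 48; x0_2 = 214; y0_2 = 327; x1_2 = 363; y1_2 = 359; x0_3 = 346; y0_3 = 476; x1_4 = 461; y1_4 = 337; cx_5 = 44; cy_5 = 149; r_5 = 19; cx_6 = 348; cy_6 = 111; r_6 = 62; cx_7 = 64; cy_7 = 369; r_7 = 41; x0_8 = 167; y0_8 = 220; x1_8 = 295; y1_8 = 267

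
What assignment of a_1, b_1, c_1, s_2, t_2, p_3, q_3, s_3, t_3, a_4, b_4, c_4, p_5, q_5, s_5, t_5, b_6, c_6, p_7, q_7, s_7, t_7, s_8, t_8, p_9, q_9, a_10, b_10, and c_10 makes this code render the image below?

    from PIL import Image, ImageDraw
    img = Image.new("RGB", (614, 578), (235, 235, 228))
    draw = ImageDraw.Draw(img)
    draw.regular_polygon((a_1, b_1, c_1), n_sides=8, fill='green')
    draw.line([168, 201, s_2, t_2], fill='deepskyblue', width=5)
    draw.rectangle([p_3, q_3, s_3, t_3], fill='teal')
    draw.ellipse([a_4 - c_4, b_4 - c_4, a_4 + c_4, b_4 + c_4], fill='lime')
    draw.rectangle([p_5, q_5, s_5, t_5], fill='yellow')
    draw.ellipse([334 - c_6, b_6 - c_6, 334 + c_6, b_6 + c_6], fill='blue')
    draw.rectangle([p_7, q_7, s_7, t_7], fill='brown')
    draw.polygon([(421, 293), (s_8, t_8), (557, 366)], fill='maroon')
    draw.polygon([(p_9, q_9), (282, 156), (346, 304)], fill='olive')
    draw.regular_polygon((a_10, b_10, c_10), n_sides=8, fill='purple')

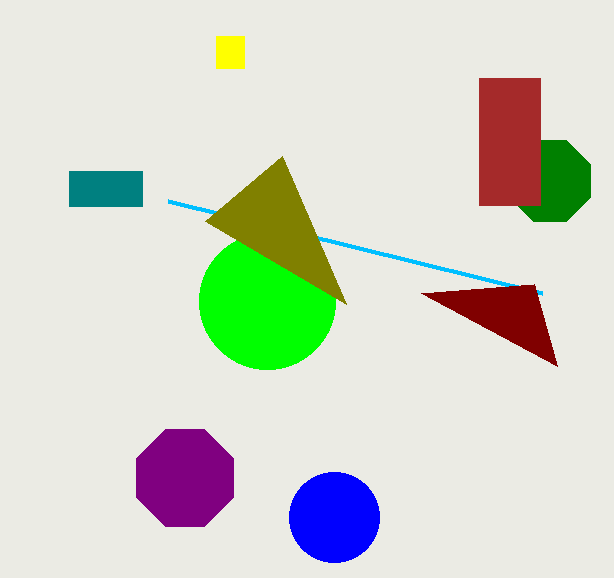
a_1 = 550, b_1 = 181, c_1 = 44, s_2 = 542, t_2 = 293, p_3 = 69, q_3 = 171, s_3 = 142, t_3 = 206, a_4 = 267, b_4 = 301, c_4 = 68, p_5 = 216, q_5 = 36, s_5 = 244, t_5 = 68, b_6 = 517, c_6 = 45, p_7 = 479, q_7 = 78, s_7 = 540, t_7 = 205, s_8 = 534, t_8 = 284, p_9 = 205, q_9 = 221, a_10 = 185, b_10 = 478, c_10 = 52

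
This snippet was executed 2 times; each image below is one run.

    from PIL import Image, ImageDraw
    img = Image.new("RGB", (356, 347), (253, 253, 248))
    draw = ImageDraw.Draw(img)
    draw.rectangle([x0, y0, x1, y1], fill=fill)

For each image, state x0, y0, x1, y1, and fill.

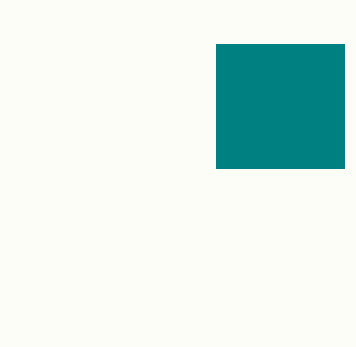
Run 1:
x0 = 216, y0 = 44, x1 = 344, y1 = 168, fill = 'teal'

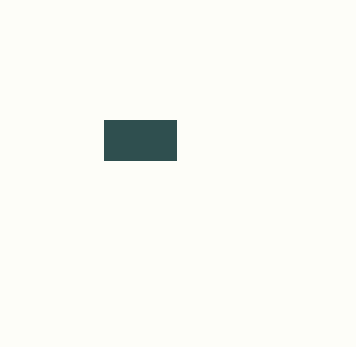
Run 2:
x0 = 104, y0 = 120, x1 = 176, y1 = 160, fill = 'darkslategray'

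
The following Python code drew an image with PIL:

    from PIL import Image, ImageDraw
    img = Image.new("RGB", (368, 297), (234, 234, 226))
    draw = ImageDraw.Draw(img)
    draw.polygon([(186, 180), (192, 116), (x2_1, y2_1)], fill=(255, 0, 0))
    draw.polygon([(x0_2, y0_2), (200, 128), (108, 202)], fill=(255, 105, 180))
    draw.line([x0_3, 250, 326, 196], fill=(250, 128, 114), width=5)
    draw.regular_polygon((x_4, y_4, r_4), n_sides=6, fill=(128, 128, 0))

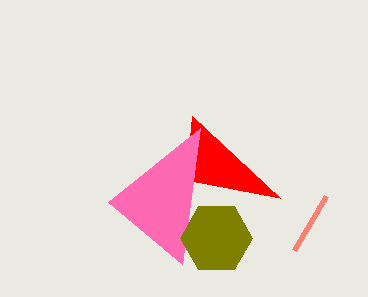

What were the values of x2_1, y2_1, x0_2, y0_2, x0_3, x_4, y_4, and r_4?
x2_1 = 280; y2_1 = 198; x0_2 = 182; y0_2 = 264; x0_3 = 294; x_4 = 216; y_4 = 238; r_4 = 36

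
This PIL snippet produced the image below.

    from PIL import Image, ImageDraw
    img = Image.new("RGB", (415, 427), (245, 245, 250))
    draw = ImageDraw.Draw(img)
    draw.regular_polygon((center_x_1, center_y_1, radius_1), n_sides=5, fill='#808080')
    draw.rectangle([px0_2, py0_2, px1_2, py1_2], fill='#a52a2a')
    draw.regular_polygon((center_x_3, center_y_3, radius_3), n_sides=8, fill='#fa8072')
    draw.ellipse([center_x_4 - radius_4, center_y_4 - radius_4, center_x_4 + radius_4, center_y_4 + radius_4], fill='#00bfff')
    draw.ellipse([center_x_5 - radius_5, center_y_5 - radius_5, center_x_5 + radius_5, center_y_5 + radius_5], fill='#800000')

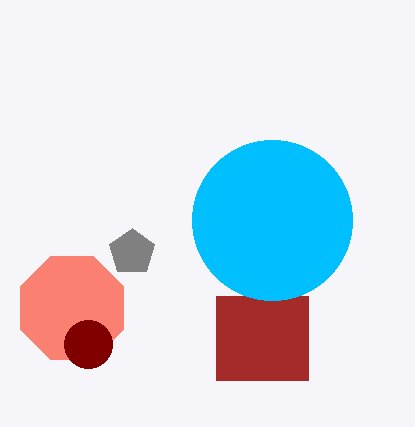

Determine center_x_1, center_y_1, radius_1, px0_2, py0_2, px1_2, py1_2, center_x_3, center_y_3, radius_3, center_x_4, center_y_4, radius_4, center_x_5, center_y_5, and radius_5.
center_x_1 = 132
center_y_1 = 252
radius_1 = 24
px0_2 = 216
py0_2 = 296
px1_2 = 308
py1_2 = 380
center_x_3 = 72
center_y_3 = 308
radius_3 = 56
center_x_4 = 272
center_y_4 = 220
radius_4 = 80
center_x_5 = 88
center_y_5 = 344
radius_5 = 24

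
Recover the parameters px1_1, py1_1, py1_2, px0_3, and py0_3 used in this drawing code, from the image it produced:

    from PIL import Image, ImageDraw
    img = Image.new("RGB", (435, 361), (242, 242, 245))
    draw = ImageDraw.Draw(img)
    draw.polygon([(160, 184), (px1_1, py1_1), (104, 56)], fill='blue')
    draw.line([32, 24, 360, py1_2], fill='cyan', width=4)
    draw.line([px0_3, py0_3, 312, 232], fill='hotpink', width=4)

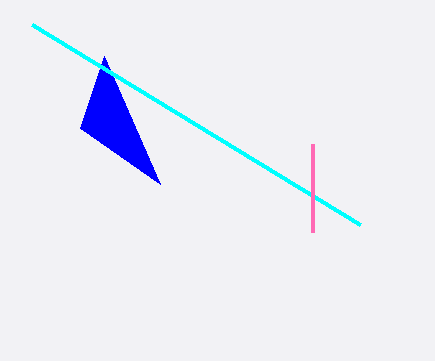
px1_1 = 80; py1_1 = 128; py1_2 = 224; px0_3 = 312; py0_3 = 144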